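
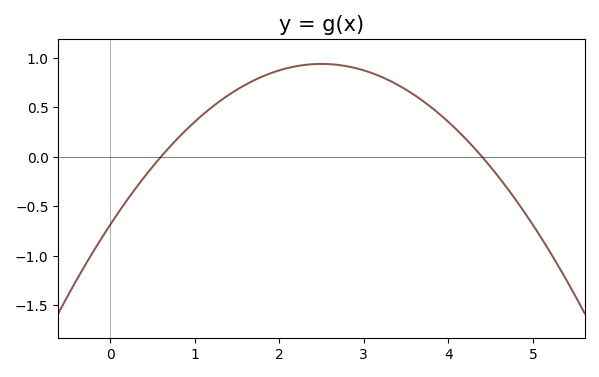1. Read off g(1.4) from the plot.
0.624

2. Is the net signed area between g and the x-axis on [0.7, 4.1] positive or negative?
positive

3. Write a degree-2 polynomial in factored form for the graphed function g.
y = -0.26(x - 0.6)(x - 4.4)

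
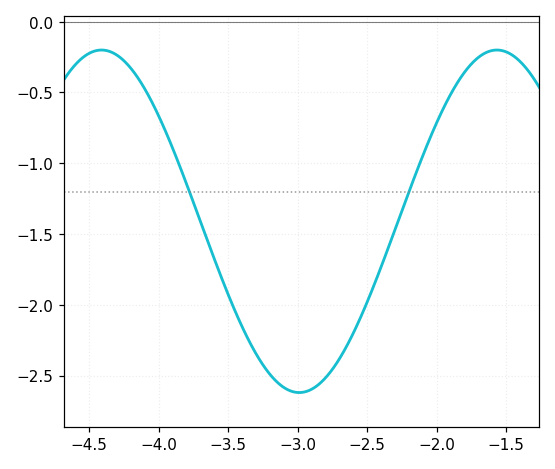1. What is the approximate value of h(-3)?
-2.6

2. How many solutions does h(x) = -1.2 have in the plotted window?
2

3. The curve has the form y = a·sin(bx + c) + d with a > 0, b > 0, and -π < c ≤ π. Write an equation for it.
y = 1.21sin(2.2x - 1.2) - 1.41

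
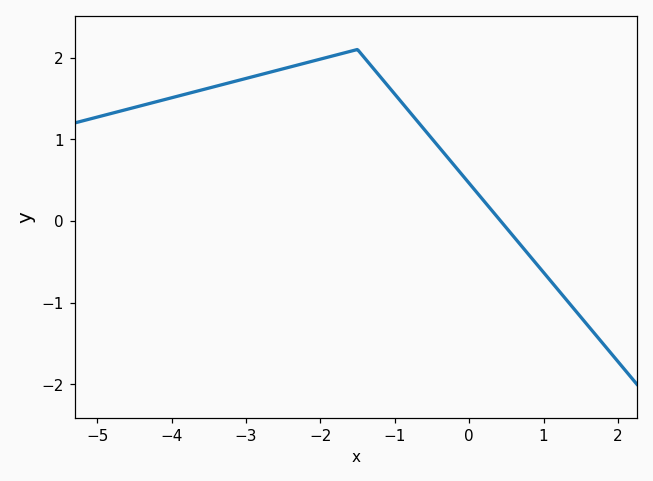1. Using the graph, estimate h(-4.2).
1.5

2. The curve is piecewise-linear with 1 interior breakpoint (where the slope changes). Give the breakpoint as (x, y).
(-1.5, 2.1)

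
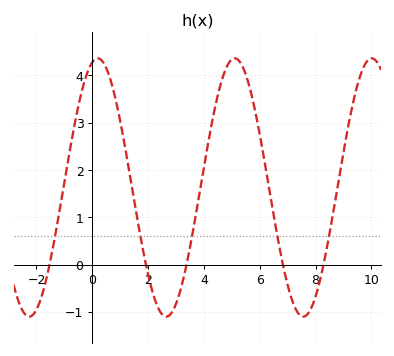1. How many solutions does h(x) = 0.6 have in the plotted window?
5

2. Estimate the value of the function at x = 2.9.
-1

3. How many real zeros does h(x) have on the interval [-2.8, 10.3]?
5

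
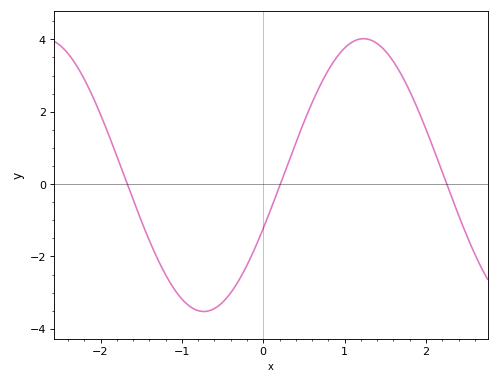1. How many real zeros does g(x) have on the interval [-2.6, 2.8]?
3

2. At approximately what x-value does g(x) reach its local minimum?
-0.7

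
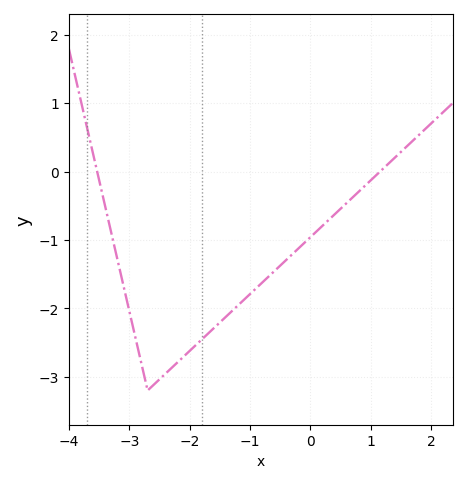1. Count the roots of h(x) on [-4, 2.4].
2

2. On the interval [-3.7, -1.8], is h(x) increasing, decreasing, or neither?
neither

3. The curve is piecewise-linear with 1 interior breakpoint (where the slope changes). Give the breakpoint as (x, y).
(-2.7, -3.2)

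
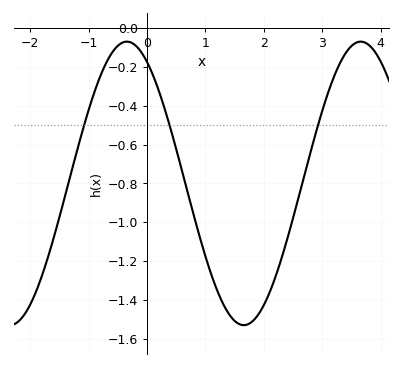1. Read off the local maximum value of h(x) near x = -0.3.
-0.07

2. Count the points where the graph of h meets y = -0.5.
3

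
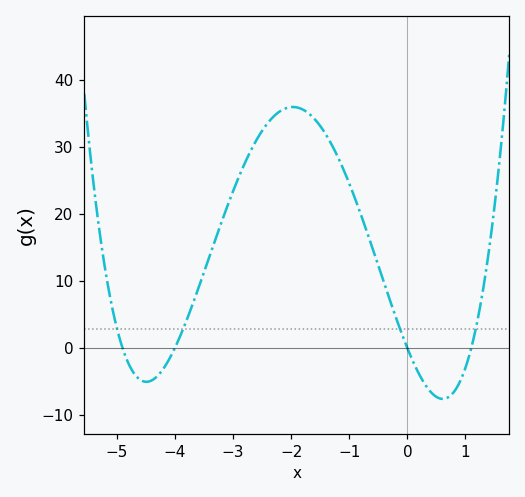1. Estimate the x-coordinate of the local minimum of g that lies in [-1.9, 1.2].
0.6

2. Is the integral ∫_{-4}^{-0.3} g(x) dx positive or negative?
positive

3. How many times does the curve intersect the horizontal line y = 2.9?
4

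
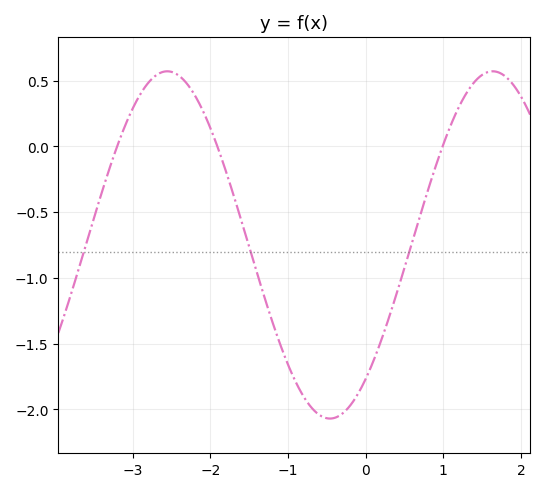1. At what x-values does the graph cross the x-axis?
-3.2, -1.9, 1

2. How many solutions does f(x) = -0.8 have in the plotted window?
3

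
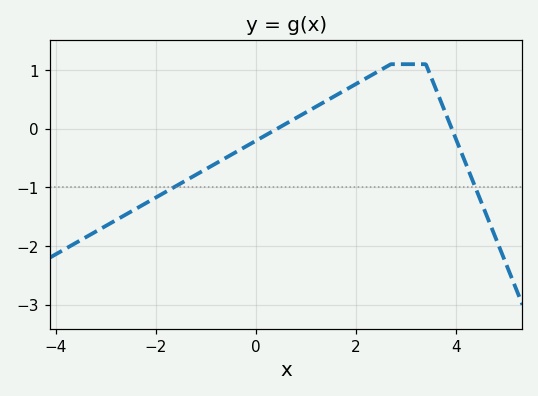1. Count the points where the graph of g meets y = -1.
2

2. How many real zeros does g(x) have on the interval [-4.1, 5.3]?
2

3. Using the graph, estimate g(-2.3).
-1.3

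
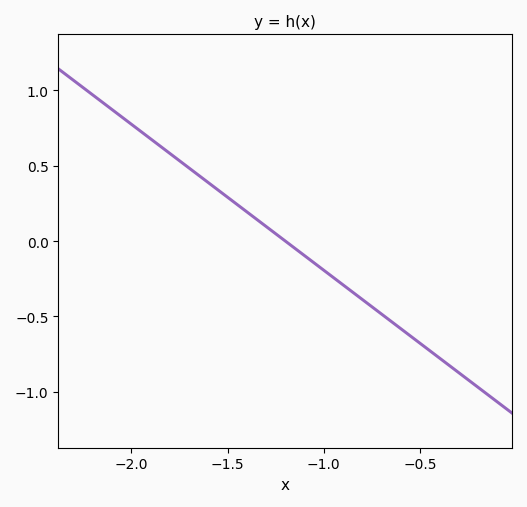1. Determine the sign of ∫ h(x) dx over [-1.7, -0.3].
negative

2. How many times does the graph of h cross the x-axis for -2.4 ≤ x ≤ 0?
1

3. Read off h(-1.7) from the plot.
0.485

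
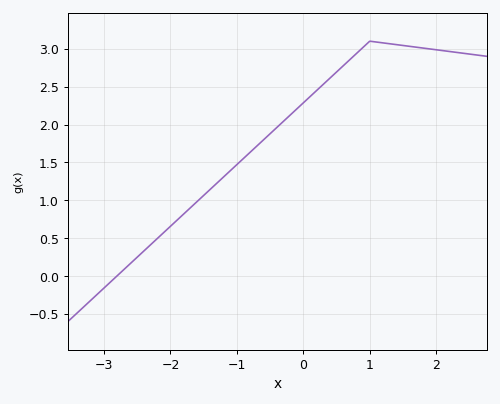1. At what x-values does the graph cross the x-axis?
-2.81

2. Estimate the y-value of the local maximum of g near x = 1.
3.1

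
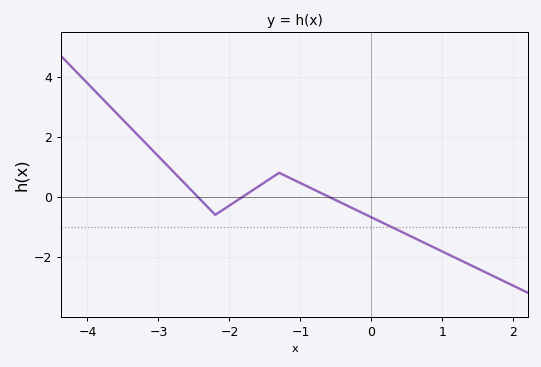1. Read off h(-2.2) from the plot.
-0.6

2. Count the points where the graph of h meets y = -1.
1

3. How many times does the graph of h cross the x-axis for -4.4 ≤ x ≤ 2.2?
3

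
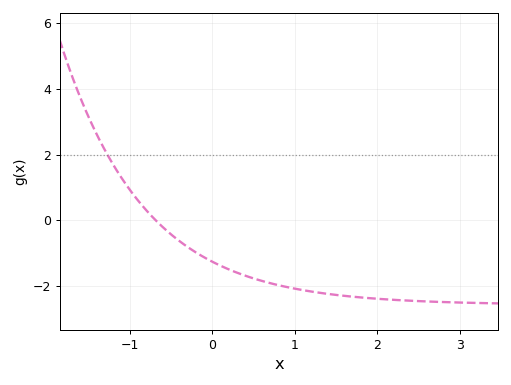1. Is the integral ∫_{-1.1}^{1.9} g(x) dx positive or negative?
negative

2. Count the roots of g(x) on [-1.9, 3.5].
1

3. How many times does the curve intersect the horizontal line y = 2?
1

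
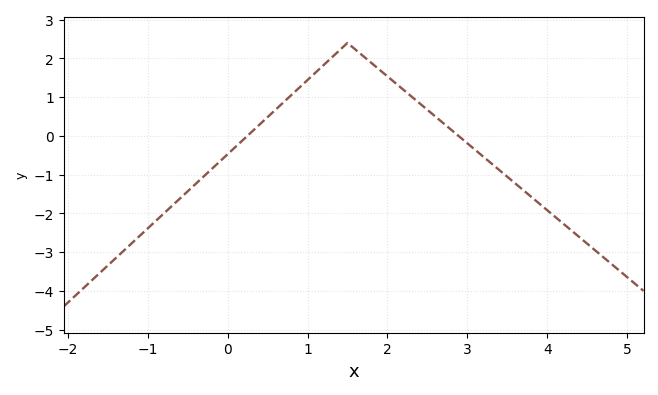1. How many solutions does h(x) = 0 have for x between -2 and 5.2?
2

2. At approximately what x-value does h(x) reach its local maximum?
1.5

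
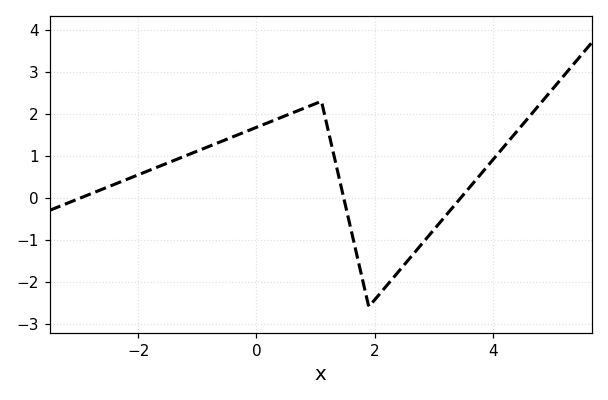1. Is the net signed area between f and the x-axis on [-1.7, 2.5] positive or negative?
positive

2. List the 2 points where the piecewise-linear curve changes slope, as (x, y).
(1.1, 2.3); (1.9, -2.6)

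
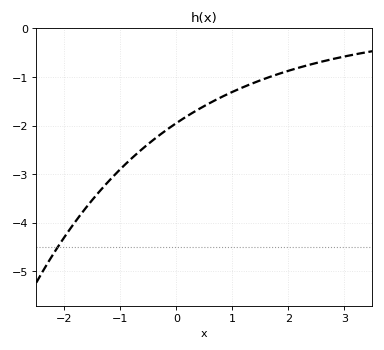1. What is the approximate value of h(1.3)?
-1.16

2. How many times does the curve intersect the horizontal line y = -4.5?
1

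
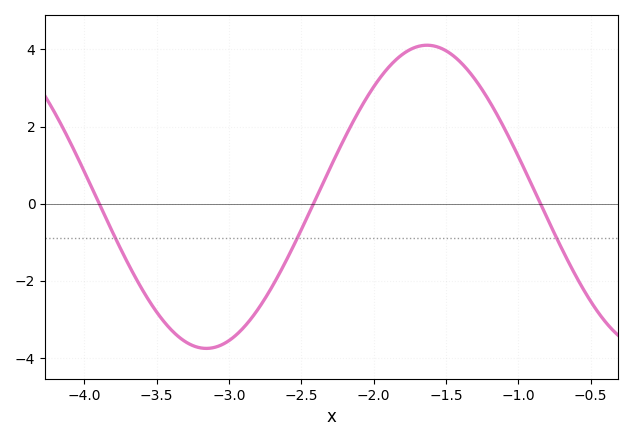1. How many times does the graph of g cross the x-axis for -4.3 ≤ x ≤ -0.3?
3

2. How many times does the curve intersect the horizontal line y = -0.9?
3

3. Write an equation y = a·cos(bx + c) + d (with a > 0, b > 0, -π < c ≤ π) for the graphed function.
y = 3.93cos(2.1x - 2.9) + 0.18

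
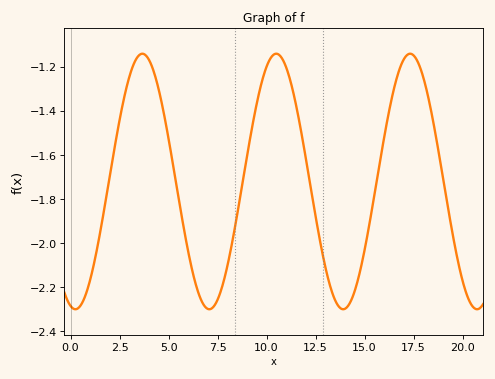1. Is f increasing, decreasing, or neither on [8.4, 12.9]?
neither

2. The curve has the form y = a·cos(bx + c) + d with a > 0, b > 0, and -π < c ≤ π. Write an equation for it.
y = 0.58cos(0.92x + 2.9) - 1.72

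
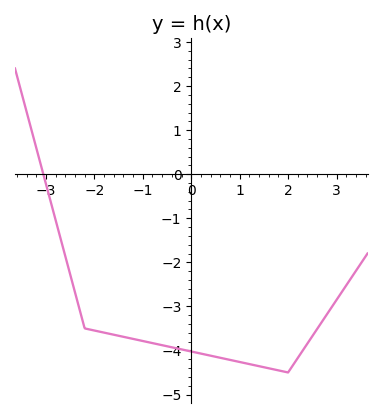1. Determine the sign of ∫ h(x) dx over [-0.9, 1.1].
negative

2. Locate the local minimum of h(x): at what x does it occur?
2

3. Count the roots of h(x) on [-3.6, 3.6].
1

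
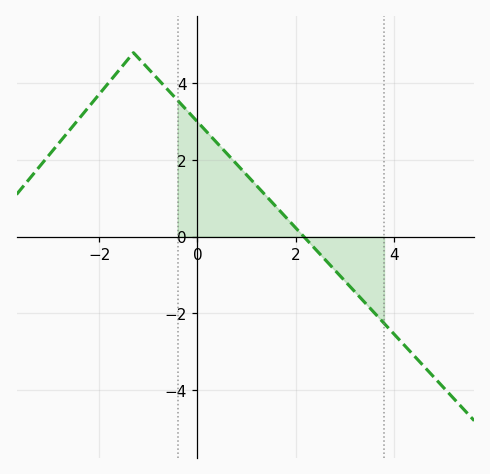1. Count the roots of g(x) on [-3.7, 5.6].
1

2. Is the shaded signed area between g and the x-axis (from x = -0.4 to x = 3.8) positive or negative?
positive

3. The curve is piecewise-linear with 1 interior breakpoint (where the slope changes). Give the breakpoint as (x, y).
(-1.3, 4.8)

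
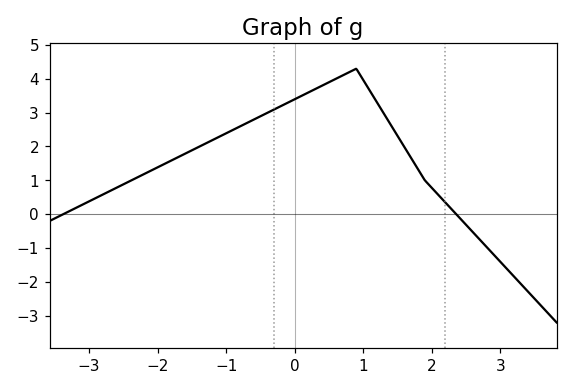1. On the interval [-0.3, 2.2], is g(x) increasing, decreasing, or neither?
neither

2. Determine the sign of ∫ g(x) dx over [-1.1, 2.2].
positive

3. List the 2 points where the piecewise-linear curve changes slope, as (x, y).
(0.9, 4.3); (1.9, 1)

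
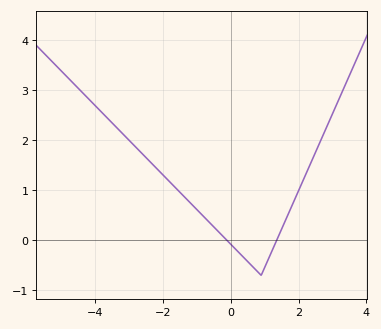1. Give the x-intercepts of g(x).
-0.109, 1.36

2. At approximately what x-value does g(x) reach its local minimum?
0.901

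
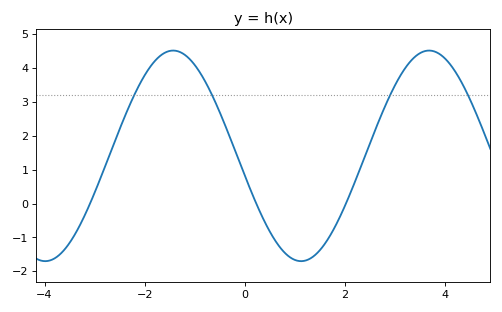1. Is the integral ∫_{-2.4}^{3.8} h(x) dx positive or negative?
positive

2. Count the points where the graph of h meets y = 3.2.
4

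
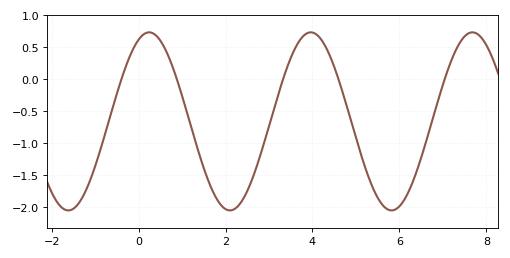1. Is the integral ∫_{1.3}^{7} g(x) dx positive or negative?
negative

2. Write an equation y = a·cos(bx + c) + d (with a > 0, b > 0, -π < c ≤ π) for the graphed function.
y = 1.39cos(1.7x - 0.41) - 0.66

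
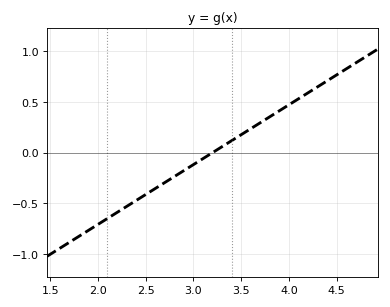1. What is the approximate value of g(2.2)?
-0.6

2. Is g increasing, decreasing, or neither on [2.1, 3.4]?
increasing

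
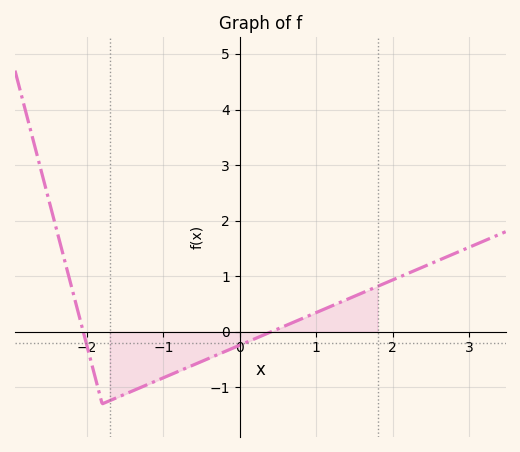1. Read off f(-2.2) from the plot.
0.8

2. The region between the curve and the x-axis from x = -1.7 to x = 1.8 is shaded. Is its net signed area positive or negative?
negative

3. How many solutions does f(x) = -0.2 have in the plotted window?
2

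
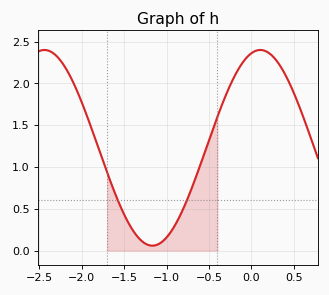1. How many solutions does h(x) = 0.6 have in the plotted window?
2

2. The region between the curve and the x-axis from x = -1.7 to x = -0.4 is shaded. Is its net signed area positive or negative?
positive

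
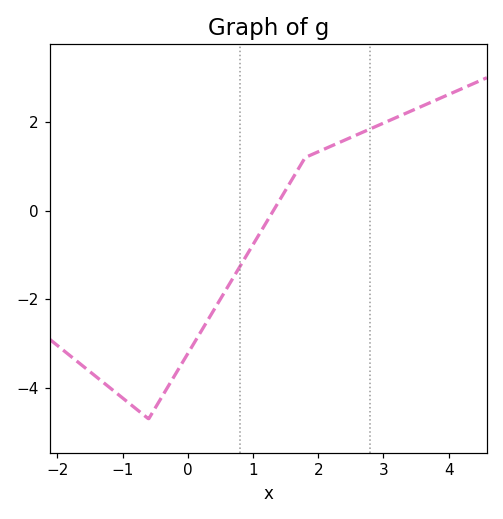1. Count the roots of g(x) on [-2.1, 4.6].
1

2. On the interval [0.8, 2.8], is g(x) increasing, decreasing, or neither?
increasing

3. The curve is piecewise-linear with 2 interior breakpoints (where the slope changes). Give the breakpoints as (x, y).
(-0.6, -4.7); (1.8, 1.2)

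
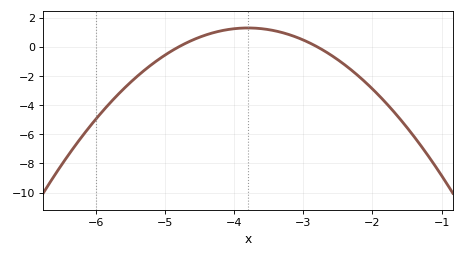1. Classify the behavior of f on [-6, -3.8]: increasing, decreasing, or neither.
increasing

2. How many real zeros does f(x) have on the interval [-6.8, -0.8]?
2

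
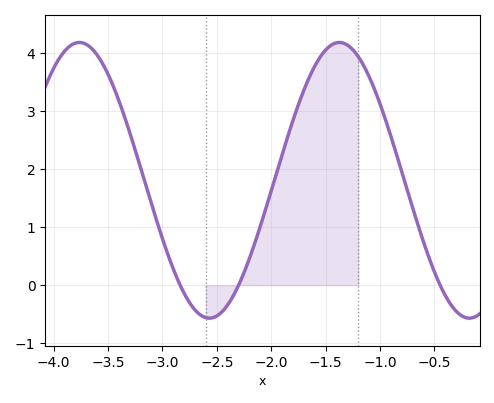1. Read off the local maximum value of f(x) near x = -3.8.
4.19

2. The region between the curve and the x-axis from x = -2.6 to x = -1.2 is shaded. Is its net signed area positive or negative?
positive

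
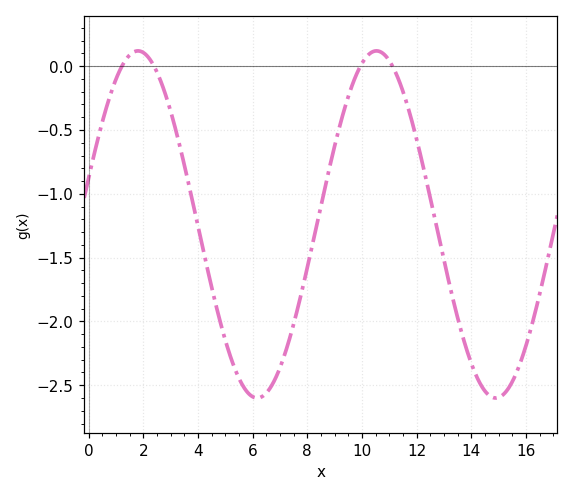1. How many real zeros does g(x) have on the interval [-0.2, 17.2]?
4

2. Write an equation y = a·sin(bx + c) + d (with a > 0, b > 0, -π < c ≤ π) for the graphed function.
y = 1.36sin(0.72x + 0.27) - 1.24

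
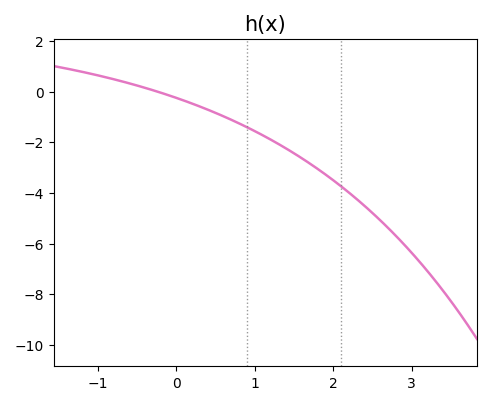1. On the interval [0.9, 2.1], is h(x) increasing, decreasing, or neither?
decreasing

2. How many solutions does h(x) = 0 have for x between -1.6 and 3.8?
1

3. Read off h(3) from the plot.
-6.4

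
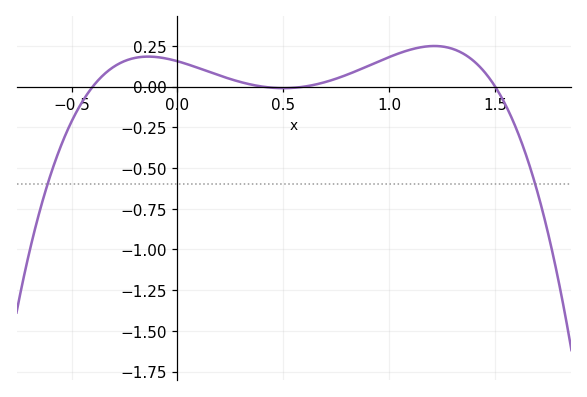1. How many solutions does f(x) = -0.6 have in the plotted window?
2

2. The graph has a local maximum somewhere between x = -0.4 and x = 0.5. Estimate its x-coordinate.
-0.138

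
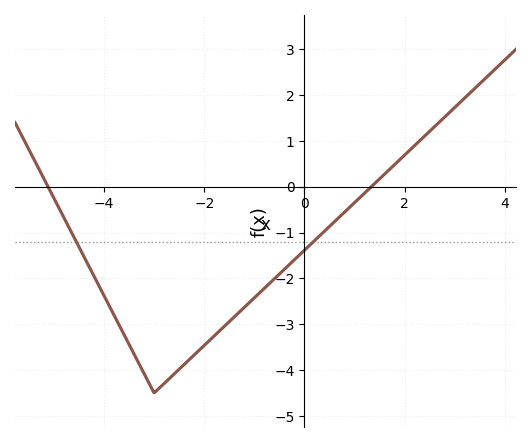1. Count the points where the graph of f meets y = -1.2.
2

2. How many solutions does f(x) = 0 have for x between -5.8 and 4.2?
2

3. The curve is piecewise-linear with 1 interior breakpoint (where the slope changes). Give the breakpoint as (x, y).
(-3, -4.5)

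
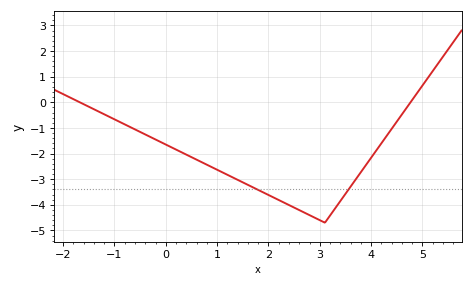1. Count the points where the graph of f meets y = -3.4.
2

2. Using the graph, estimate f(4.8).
0.093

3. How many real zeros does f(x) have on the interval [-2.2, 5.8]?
2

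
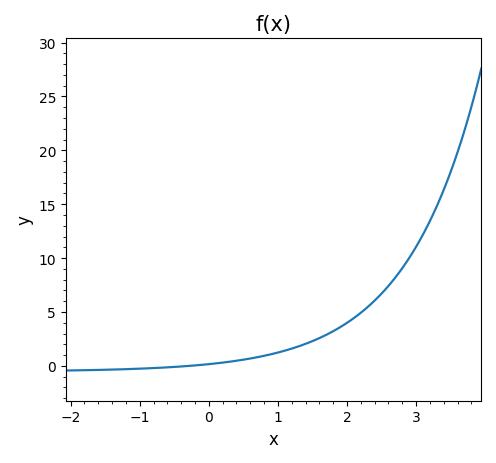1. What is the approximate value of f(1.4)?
2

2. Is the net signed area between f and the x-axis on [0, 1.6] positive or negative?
positive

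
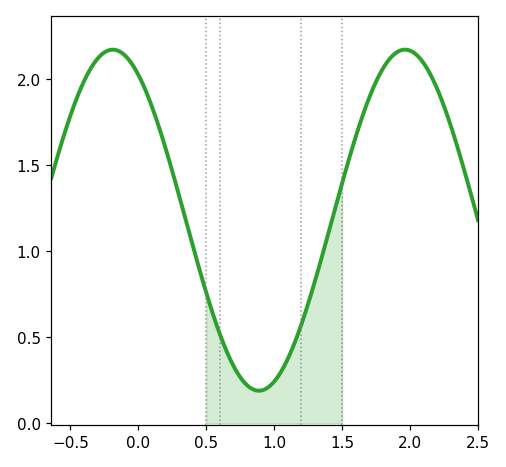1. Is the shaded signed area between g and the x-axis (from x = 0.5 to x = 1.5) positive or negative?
positive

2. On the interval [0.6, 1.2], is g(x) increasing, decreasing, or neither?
neither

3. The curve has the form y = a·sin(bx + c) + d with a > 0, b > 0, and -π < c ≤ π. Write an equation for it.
y = 0.99sin(2.92x + 2.12) + 1.18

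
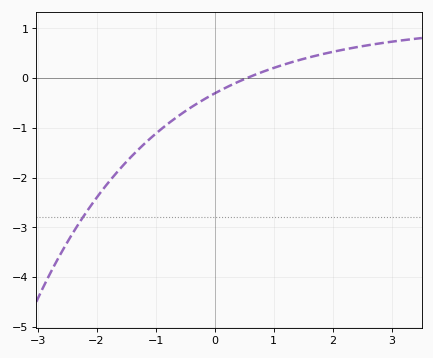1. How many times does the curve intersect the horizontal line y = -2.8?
1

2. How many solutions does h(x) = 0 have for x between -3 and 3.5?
1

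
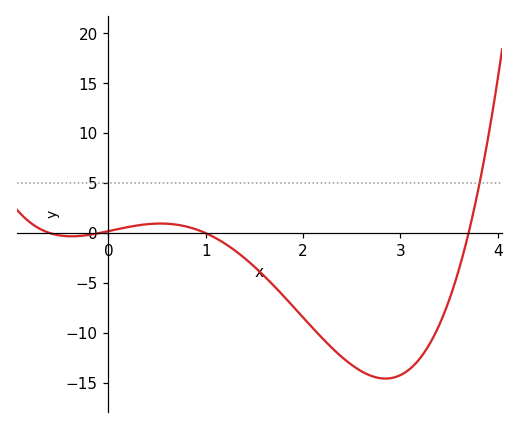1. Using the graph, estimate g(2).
-8.45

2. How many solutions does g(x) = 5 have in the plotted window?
1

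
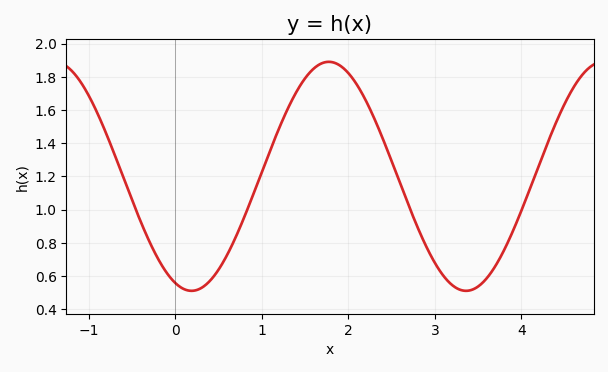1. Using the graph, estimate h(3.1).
0.6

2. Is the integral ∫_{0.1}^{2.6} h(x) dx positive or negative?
positive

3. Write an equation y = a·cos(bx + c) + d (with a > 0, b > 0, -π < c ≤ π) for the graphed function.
y = 0.69cos(2x + 2.8) + 1.2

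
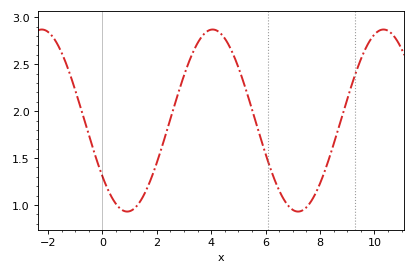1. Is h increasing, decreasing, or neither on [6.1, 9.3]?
neither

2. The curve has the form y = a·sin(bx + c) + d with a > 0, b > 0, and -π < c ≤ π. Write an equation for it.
y = 0.97sin(1x - 2.48) + 1.9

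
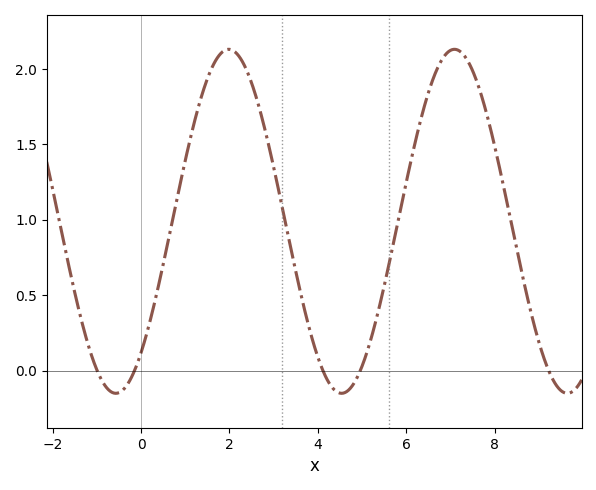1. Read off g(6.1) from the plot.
1.38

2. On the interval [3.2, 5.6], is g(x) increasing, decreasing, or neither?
neither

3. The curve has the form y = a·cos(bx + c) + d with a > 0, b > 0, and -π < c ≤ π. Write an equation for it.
y = 1.14cos(1.23x - 2.44) + 0.99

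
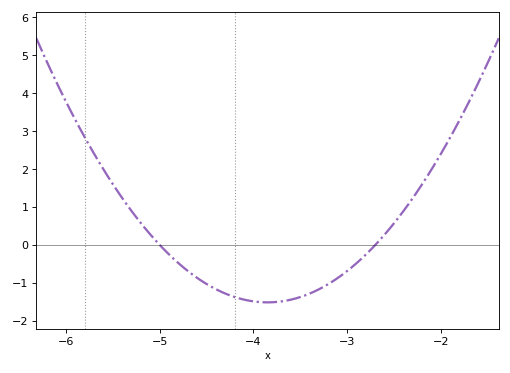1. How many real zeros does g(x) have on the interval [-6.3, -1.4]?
2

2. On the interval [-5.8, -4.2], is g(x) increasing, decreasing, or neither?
decreasing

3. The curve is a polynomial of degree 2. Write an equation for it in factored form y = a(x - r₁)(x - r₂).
y = 1.14(x + 5)(x + 2.7)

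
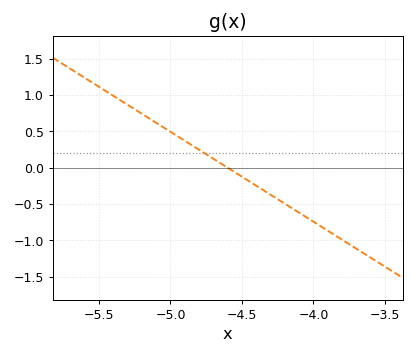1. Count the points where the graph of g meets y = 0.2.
1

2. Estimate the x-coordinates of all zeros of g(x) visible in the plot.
-4.6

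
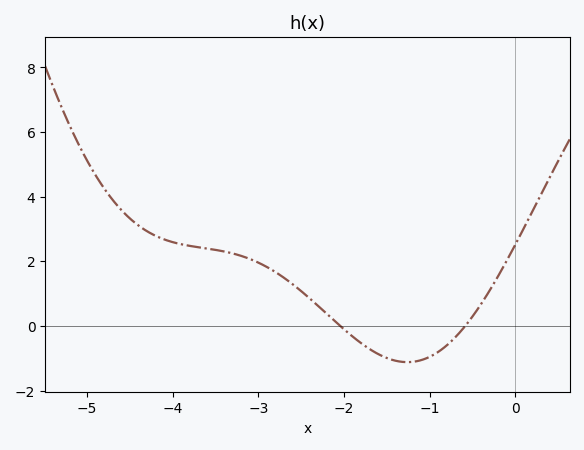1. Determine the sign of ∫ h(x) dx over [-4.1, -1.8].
positive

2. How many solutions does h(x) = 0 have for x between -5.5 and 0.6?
2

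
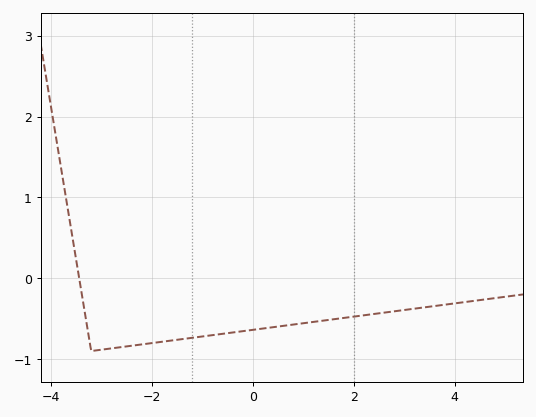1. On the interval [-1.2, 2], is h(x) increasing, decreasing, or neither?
increasing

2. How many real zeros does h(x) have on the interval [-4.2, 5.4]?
1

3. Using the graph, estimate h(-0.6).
-0.687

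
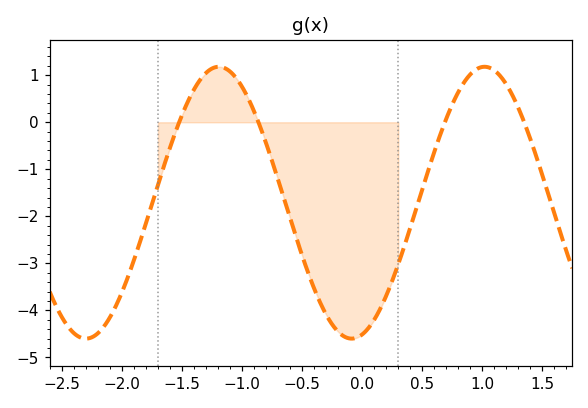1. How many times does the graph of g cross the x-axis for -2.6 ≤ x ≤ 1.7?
4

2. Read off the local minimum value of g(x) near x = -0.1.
-4.6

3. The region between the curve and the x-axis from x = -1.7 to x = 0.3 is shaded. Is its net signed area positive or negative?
negative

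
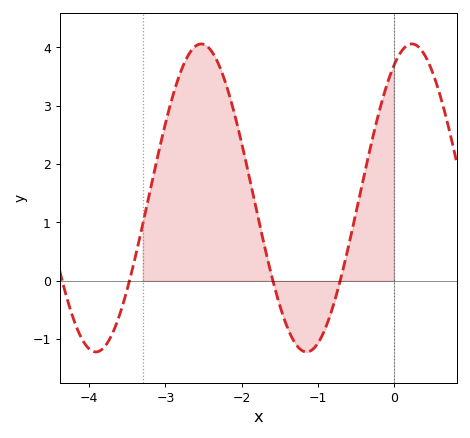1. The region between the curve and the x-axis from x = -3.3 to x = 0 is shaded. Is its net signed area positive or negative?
positive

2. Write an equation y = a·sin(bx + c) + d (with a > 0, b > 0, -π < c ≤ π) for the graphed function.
y = 2.64sin(2.3x + 1) + 1.42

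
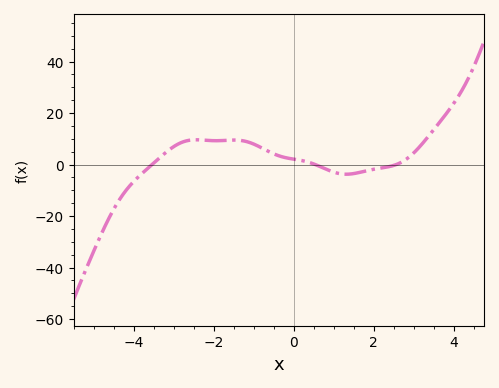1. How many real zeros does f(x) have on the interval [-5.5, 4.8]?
3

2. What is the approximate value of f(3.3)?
9.65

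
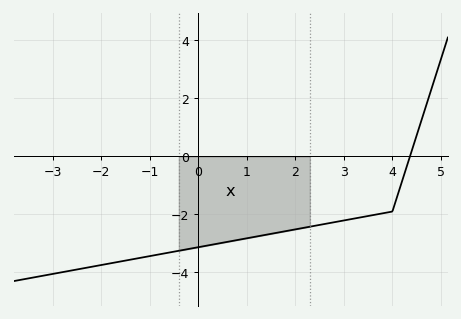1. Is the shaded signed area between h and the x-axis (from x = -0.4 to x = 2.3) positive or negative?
negative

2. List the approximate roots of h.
4.36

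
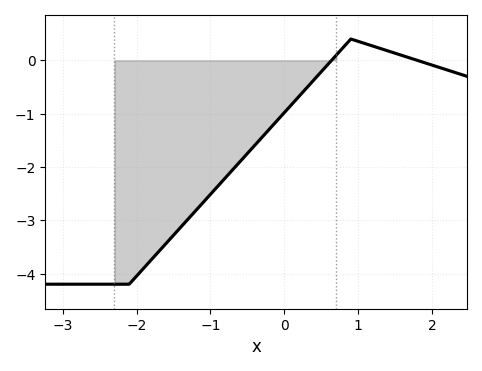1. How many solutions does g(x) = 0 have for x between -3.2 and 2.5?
2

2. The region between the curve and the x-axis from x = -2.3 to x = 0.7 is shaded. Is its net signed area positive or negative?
negative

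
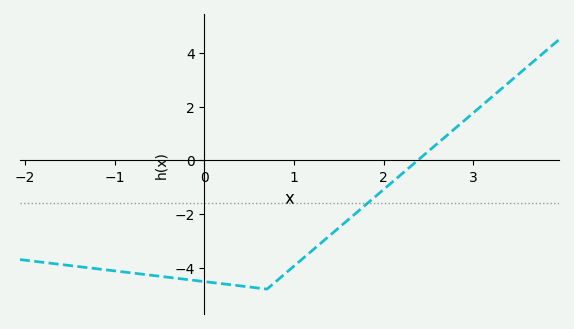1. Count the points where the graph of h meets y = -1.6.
1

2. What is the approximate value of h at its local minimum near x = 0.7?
-4.8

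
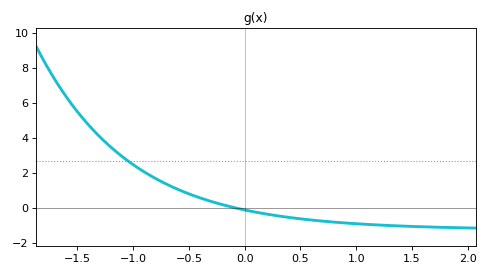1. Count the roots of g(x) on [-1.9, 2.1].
1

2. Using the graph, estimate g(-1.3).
4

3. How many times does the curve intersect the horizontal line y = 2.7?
1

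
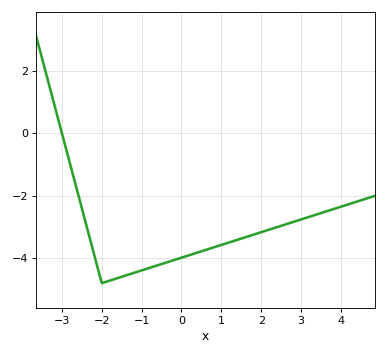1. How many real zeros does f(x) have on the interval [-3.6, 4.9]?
1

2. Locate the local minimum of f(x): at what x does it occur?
-2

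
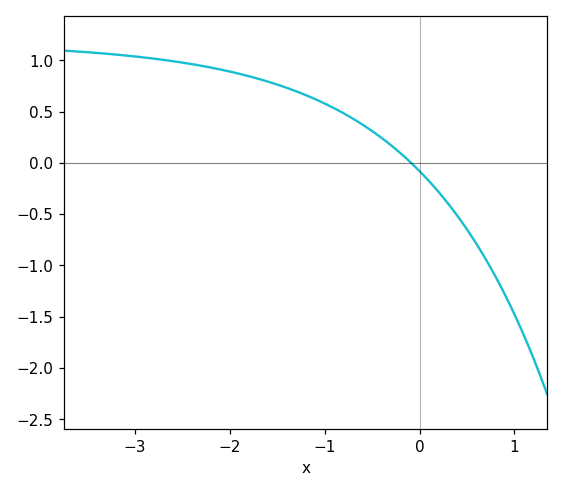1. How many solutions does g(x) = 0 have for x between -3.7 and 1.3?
1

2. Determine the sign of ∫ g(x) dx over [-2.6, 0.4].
positive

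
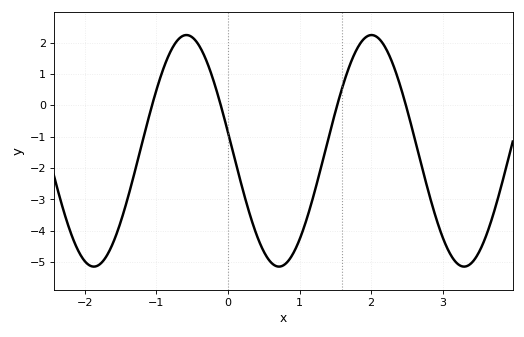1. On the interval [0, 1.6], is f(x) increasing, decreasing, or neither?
neither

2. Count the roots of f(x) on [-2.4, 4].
4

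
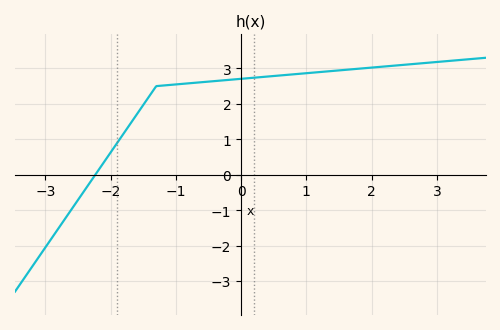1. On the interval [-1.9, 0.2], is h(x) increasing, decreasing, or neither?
increasing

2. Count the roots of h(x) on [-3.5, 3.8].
1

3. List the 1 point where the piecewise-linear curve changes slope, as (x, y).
(-1.3, 2.5)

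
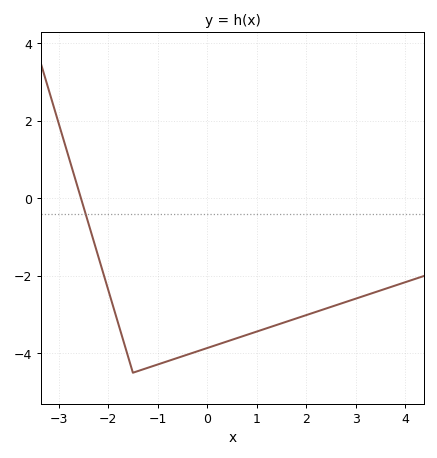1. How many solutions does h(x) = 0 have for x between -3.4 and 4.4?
1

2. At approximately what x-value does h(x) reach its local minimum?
-1.4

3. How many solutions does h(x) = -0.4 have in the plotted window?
1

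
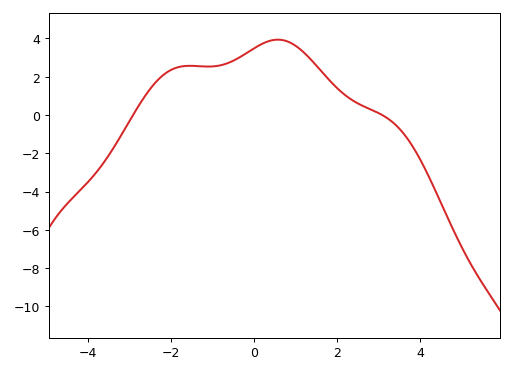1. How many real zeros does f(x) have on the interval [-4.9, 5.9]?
2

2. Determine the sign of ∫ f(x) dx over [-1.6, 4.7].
positive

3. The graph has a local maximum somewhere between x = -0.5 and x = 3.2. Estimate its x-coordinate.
0.6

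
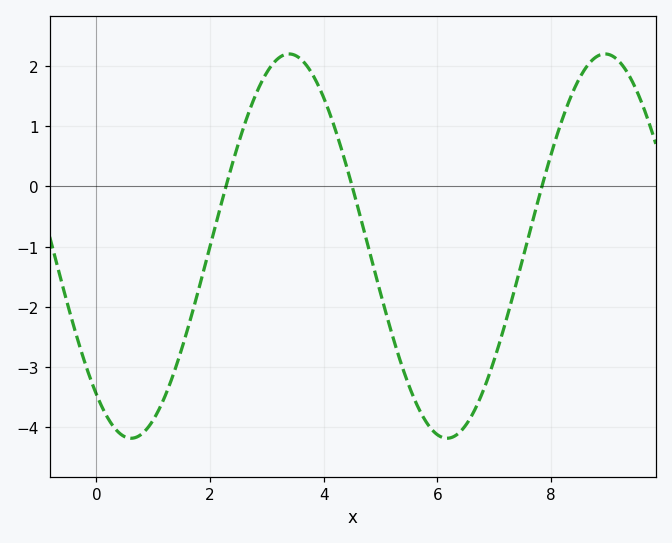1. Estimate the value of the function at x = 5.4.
-3.04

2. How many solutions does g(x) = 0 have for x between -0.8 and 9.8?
3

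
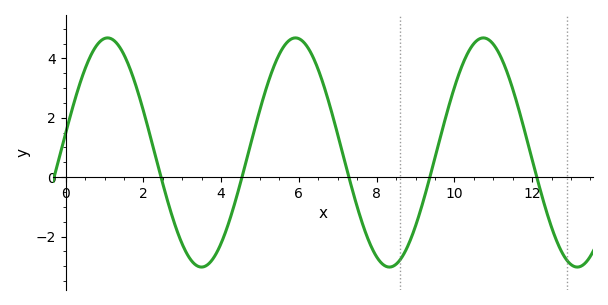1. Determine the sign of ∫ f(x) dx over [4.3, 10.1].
positive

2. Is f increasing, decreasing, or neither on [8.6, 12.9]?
neither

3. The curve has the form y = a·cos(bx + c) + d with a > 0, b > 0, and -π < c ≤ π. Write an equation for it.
y = 3.86cos(1.3x - 1.4) + 0.83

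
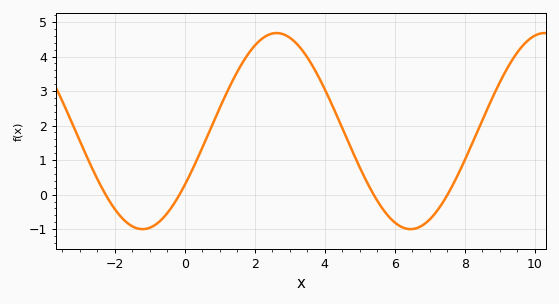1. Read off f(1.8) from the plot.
4.06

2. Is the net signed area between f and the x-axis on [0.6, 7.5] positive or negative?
positive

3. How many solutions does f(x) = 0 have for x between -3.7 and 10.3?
4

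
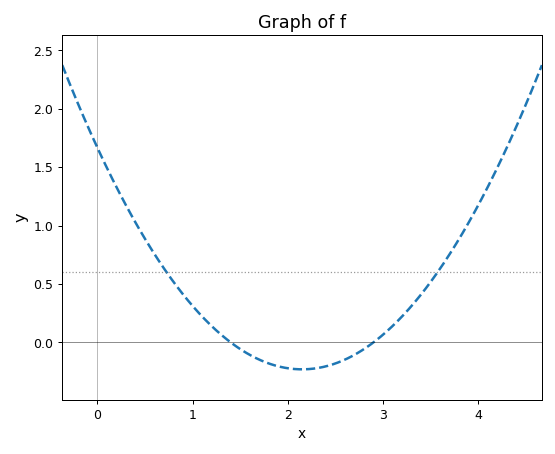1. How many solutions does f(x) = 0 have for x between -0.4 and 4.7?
2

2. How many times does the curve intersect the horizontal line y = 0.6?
2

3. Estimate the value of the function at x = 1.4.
0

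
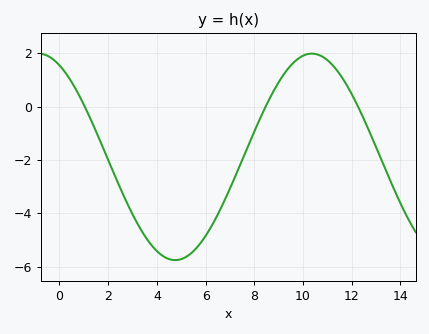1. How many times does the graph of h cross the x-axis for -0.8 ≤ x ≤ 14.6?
3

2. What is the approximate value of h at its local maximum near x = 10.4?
2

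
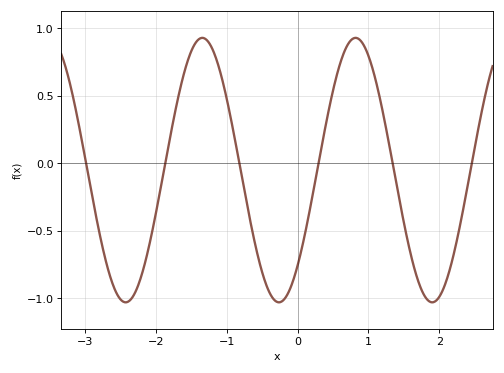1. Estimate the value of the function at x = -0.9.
0.2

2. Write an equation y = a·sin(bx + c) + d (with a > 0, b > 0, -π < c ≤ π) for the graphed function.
y = 0.98sin(2.9x - 0.8) - 0.05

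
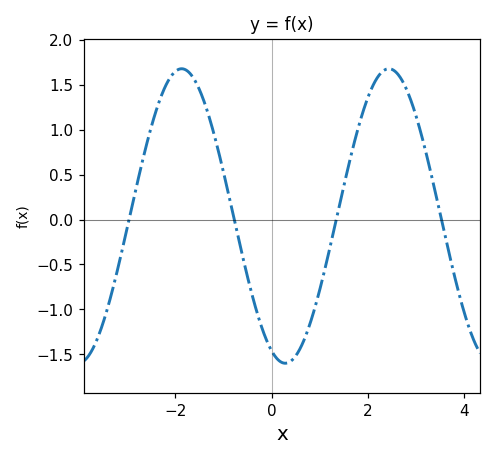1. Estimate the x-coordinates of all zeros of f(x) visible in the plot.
-3, -0.8, 1.4, 3.6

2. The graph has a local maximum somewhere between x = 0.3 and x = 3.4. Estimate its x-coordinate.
2.4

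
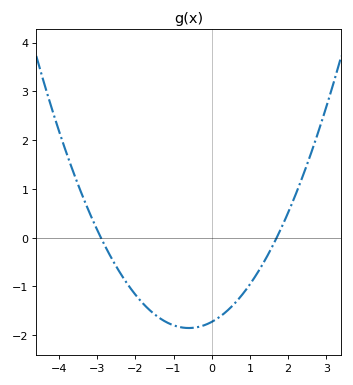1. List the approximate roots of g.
-3, 1.8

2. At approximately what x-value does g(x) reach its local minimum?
-0.6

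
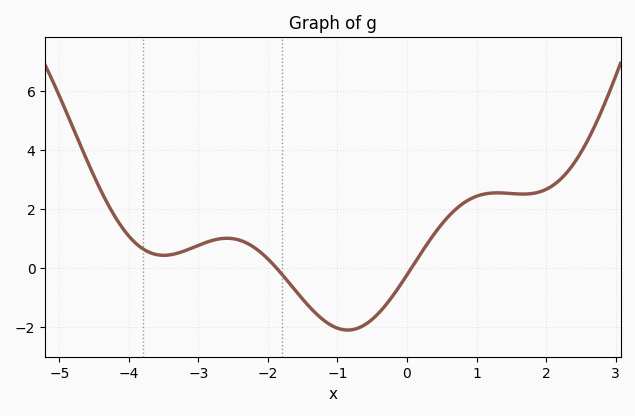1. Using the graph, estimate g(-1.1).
-1.93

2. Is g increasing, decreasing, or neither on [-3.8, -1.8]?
neither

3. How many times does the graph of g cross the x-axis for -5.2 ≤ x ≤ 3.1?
2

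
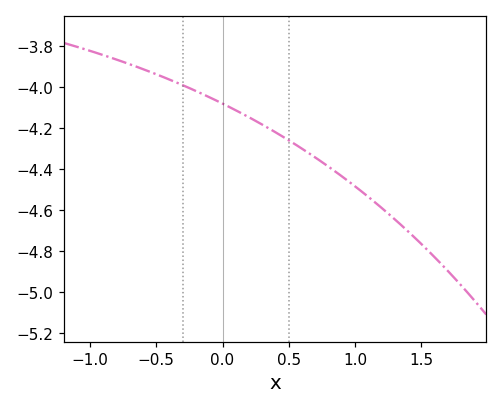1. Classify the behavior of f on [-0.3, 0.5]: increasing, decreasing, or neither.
decreasing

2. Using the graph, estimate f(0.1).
-4.12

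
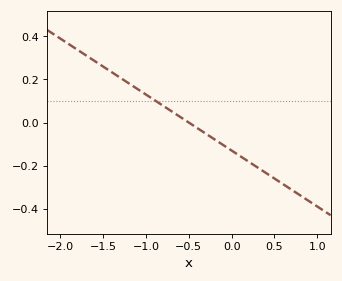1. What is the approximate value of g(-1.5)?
0.26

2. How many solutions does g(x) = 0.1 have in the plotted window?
1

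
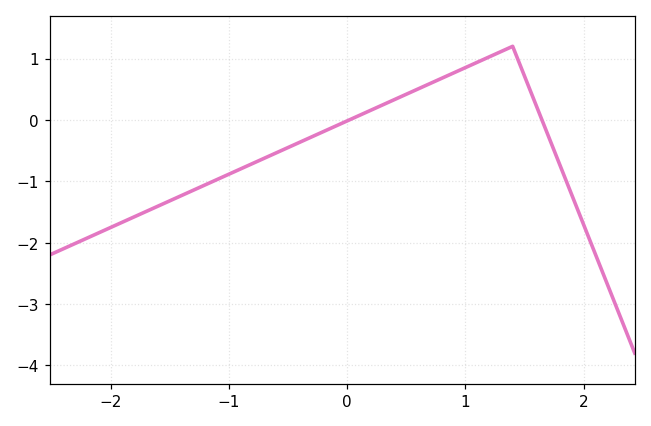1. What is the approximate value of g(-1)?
-0.884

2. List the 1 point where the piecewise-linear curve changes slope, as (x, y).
(1.4, 1.2)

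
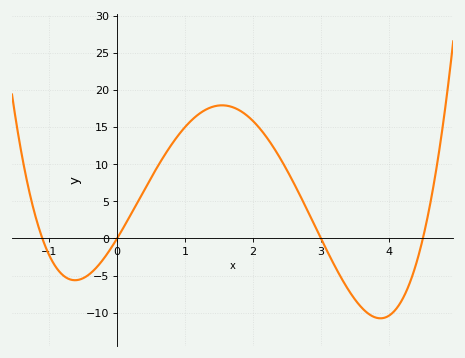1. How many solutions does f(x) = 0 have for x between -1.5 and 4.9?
4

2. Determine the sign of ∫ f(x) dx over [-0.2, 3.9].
positive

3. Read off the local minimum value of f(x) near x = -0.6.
-5.63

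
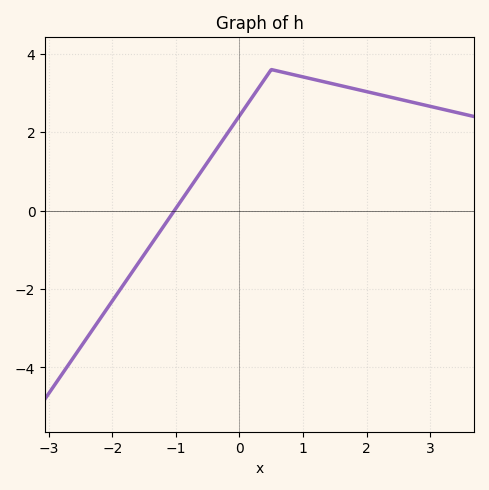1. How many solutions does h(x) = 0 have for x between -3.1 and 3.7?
1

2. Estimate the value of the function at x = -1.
0.058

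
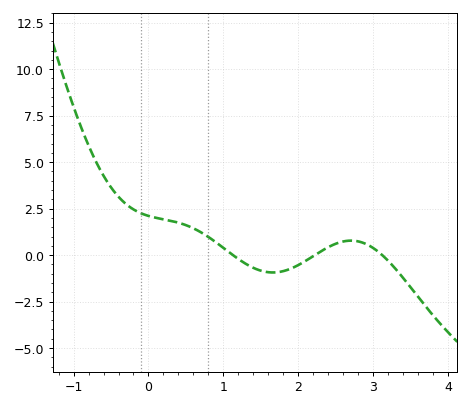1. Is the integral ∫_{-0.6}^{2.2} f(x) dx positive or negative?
positive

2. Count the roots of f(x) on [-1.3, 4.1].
3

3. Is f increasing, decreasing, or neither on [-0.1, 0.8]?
decreasing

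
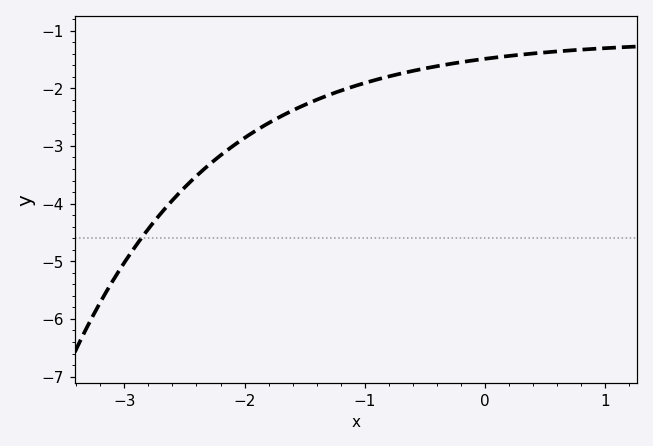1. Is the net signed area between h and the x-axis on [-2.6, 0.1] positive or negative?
negative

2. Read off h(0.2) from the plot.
-1.4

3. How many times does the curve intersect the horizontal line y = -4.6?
1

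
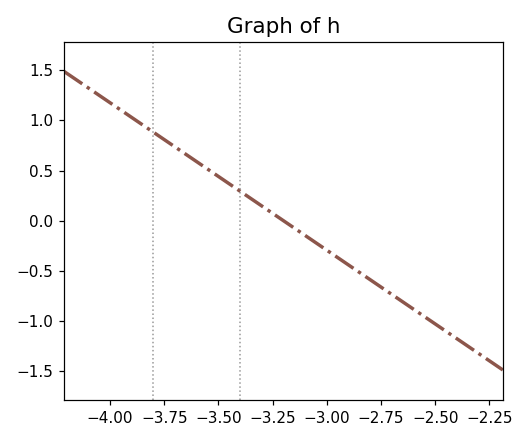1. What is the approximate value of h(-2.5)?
-1.03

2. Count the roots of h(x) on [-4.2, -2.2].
1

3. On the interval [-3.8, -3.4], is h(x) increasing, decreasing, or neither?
decreasing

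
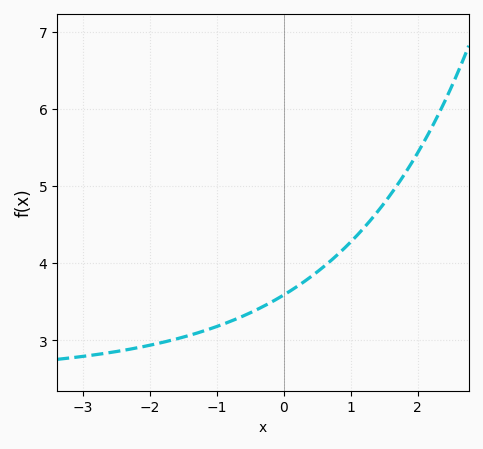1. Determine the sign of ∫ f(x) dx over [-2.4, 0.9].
positive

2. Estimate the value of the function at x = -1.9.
2.96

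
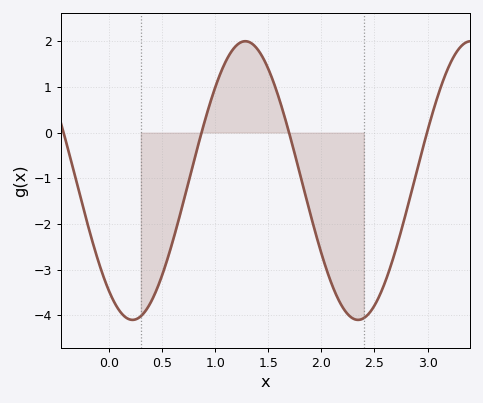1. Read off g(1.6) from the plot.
0.761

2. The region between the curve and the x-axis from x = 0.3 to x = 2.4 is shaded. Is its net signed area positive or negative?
negative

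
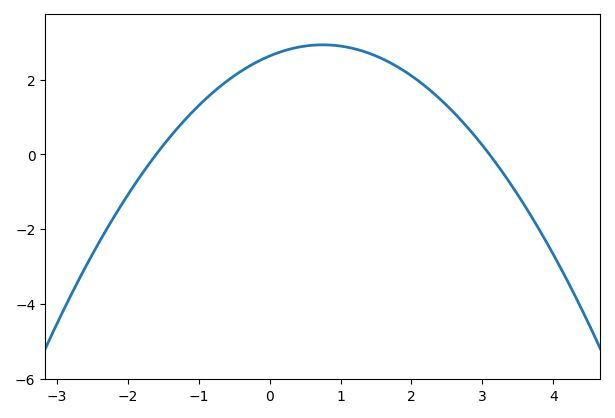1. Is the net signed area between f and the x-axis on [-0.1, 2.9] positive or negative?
positive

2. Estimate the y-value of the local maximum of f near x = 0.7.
3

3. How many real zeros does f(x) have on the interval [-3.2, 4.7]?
2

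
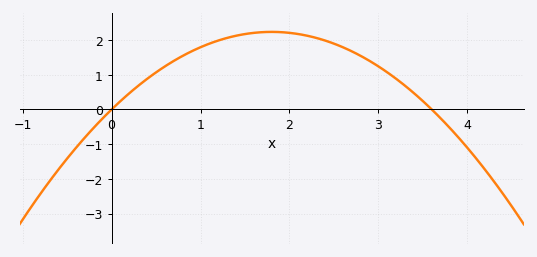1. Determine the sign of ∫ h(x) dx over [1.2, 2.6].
positive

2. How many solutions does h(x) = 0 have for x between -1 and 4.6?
2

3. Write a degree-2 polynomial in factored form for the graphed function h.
y = -0.69(x - 0)(x - 3.6)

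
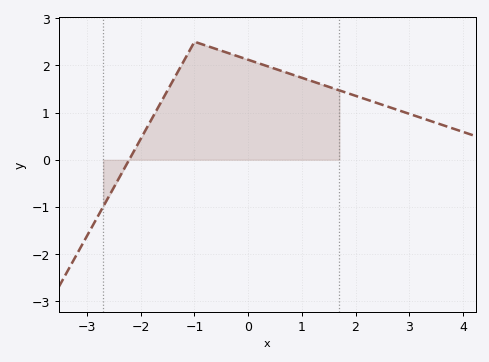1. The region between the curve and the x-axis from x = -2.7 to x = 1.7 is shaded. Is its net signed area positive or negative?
positive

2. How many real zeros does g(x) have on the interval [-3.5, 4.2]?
1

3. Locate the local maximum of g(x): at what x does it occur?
-0.998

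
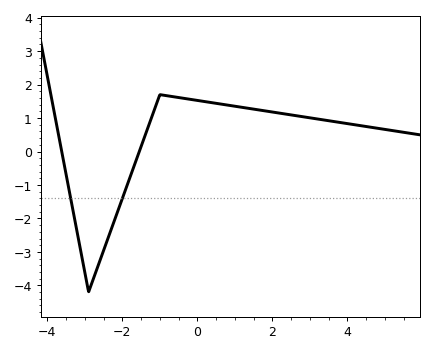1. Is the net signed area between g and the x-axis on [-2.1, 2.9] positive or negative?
positive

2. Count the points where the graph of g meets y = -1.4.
2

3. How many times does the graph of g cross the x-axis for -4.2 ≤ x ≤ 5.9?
2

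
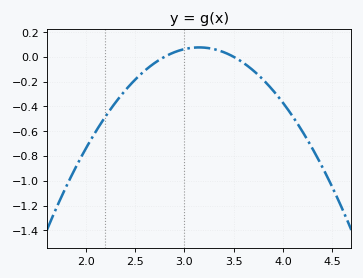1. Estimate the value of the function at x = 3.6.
-0.05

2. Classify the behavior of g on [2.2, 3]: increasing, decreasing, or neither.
increasing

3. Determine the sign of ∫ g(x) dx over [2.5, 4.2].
negative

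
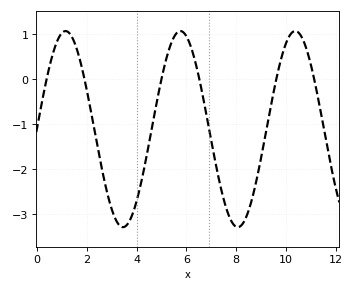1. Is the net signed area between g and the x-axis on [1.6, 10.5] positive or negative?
negative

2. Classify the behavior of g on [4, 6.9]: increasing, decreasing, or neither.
neither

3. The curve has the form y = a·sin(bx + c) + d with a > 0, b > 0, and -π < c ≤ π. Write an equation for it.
y = 2.18sin(1.36x + 0.02) - 1.11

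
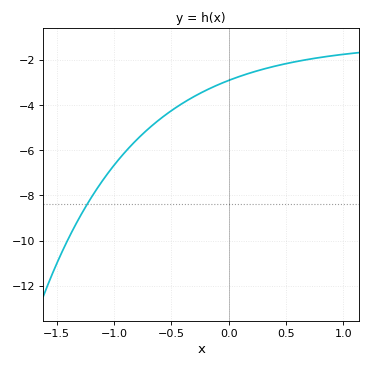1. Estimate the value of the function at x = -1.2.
-8.2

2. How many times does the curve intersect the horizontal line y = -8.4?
1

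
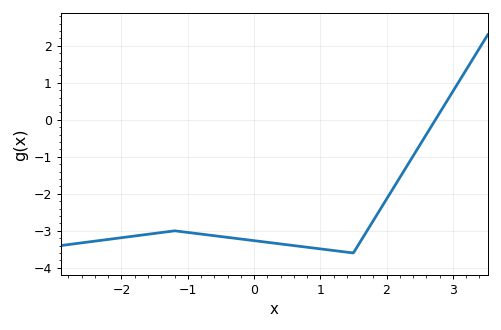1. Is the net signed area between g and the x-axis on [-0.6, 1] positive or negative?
negative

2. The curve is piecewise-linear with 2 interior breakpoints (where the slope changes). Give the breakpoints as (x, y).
(-1.2, -3); (1.5, -3.6)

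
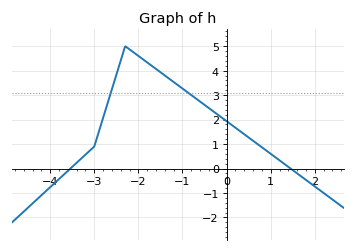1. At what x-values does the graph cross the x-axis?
-3.54, 1.45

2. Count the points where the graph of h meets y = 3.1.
2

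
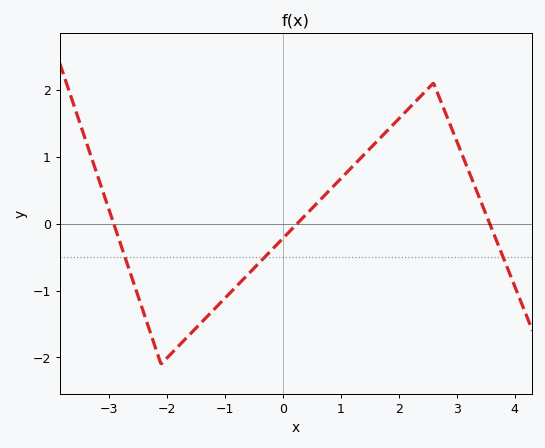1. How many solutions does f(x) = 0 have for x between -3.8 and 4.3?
3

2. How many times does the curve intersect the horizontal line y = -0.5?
3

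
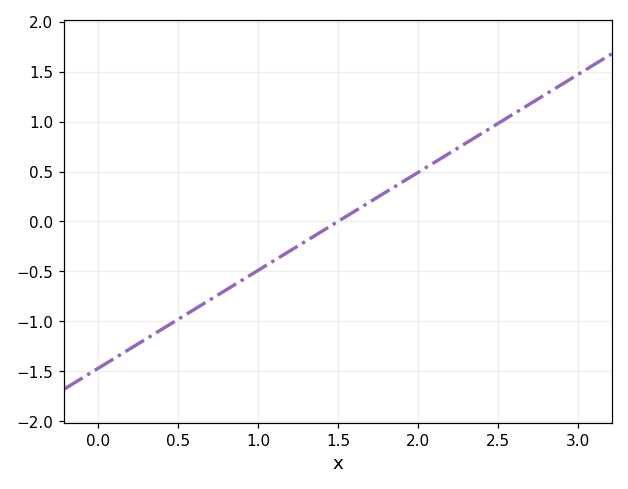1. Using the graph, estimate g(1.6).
0.1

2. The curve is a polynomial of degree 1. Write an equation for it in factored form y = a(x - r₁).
y = 0.98(x - 1.5)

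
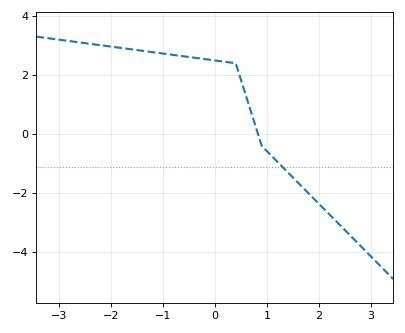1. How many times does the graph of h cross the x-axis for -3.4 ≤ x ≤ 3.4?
1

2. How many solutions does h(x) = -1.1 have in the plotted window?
1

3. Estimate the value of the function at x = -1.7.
2.89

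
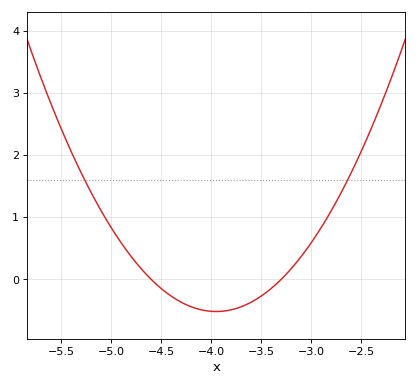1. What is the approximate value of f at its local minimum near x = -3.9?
-0.52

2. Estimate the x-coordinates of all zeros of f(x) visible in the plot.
-4.6, -3.3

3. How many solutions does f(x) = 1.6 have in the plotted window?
2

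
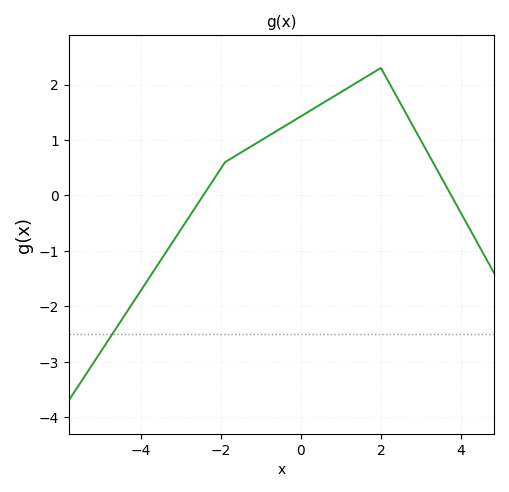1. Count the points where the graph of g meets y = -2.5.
1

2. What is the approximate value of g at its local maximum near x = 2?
2.3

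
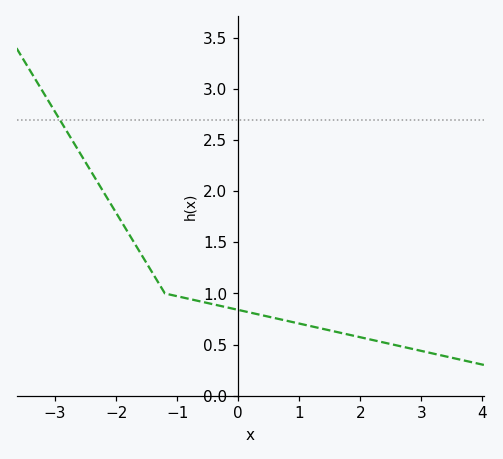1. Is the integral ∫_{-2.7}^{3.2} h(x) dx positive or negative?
positive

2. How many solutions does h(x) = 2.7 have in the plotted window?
1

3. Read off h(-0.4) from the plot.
0.893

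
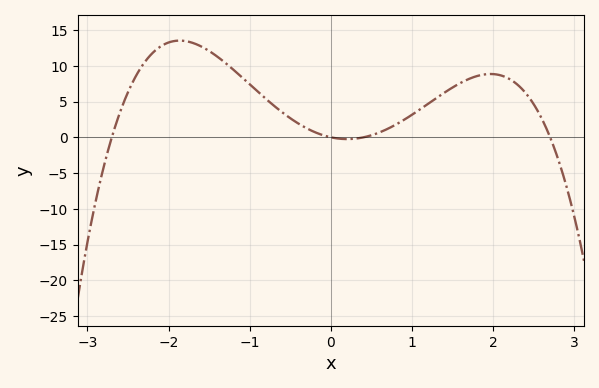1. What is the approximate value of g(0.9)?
2.45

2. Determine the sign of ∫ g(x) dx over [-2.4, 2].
positive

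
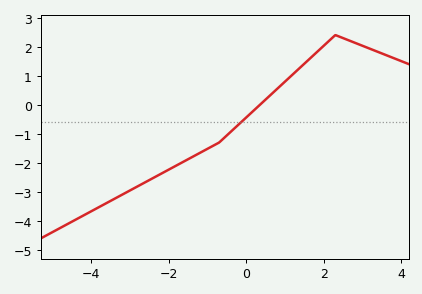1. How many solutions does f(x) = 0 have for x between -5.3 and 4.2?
1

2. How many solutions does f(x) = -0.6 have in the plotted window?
1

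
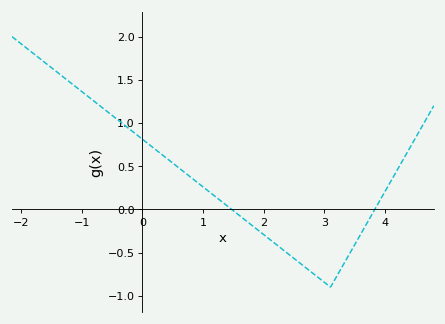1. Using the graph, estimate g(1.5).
0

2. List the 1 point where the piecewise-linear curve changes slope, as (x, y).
(3.1, -0.9)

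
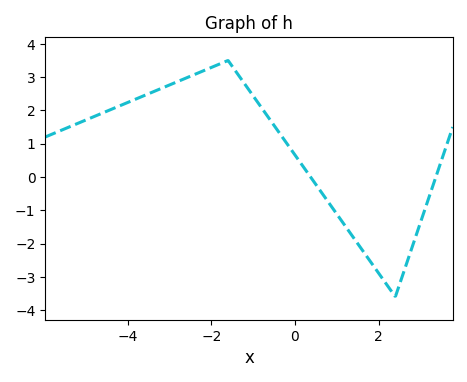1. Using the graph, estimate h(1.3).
-1.6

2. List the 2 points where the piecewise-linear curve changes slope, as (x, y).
(-1.6, 3.5); (2.4, -3.6)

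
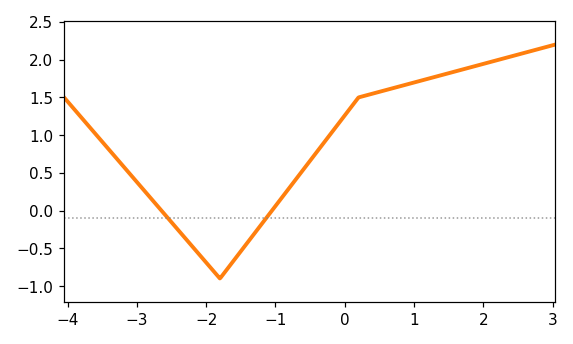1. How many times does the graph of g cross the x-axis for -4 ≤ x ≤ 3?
2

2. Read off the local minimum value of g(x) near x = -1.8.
-0.9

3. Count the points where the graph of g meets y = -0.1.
2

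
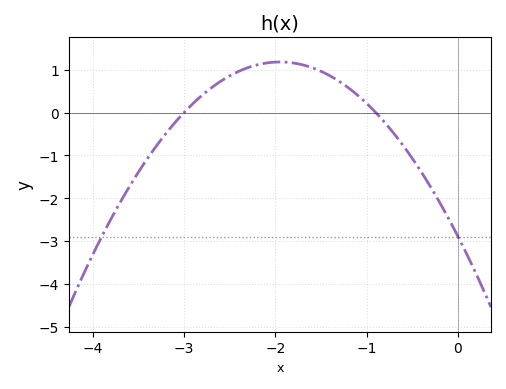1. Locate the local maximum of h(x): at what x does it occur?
-2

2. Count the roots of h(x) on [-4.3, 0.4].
2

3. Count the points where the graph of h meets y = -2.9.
2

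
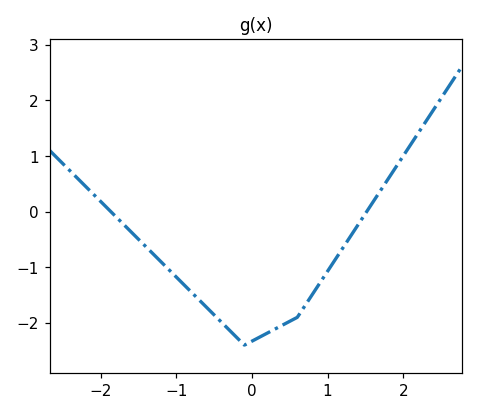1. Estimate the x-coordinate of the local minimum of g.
-0.099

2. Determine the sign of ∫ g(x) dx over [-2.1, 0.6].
negative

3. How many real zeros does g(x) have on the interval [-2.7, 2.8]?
2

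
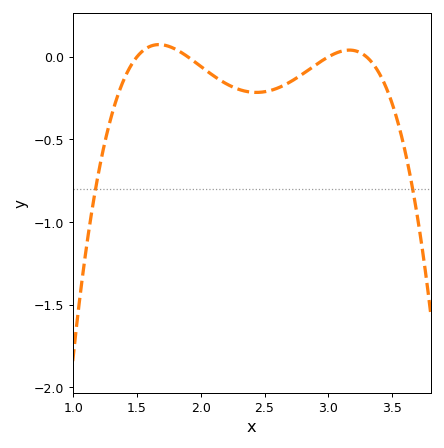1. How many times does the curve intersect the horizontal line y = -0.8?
2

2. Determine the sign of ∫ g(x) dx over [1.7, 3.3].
negative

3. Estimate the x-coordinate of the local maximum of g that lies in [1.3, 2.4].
1.65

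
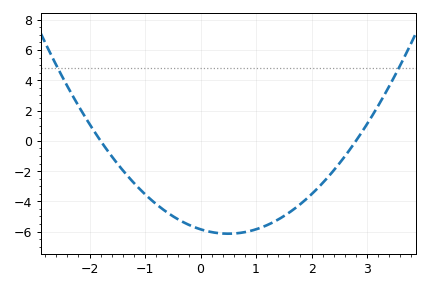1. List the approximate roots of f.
-1.8, 2.8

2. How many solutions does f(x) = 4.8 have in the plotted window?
2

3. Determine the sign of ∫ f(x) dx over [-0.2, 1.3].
negative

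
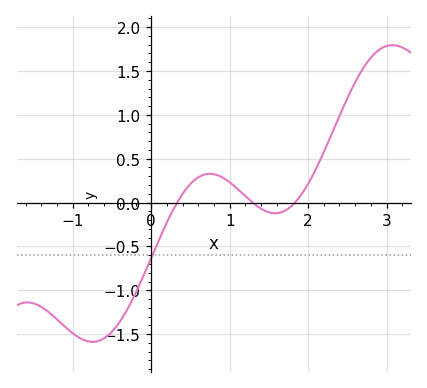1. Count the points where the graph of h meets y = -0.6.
1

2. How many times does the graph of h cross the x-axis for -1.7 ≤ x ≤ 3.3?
3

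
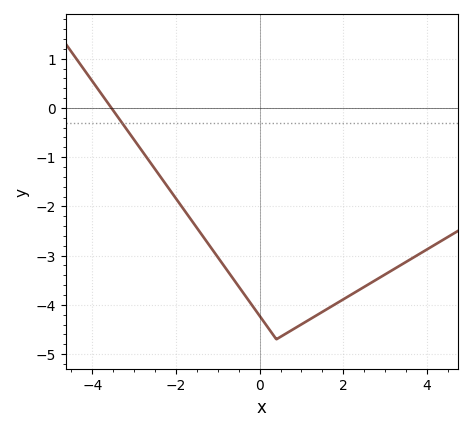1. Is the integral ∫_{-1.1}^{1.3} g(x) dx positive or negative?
negative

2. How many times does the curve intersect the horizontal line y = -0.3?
1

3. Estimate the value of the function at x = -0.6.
-3.51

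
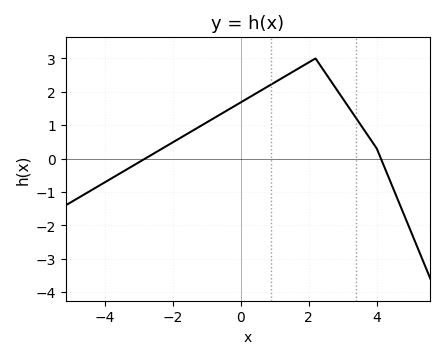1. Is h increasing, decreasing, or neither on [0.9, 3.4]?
neither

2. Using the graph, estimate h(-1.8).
0.6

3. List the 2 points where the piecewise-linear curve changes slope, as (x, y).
(2.2, 3); (4, 0.3)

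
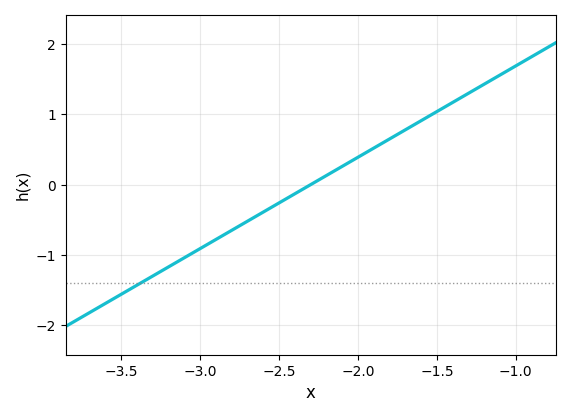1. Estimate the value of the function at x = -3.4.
-1.43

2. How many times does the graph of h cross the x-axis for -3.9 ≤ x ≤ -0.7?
1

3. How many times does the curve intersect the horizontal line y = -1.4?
1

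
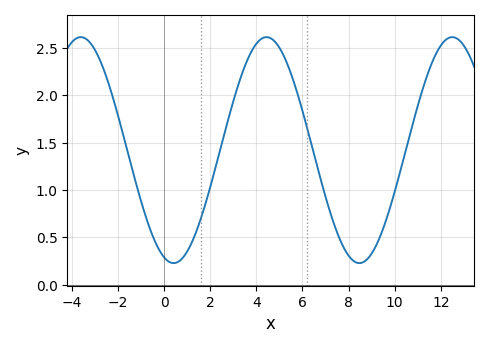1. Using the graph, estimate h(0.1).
0.265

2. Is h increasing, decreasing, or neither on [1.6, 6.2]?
neither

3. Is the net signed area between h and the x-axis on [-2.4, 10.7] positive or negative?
positive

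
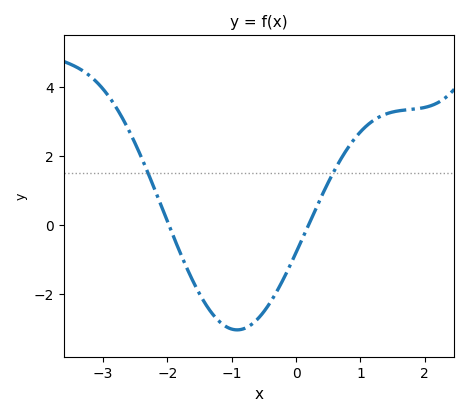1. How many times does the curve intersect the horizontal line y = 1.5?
2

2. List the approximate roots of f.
-2, 0.2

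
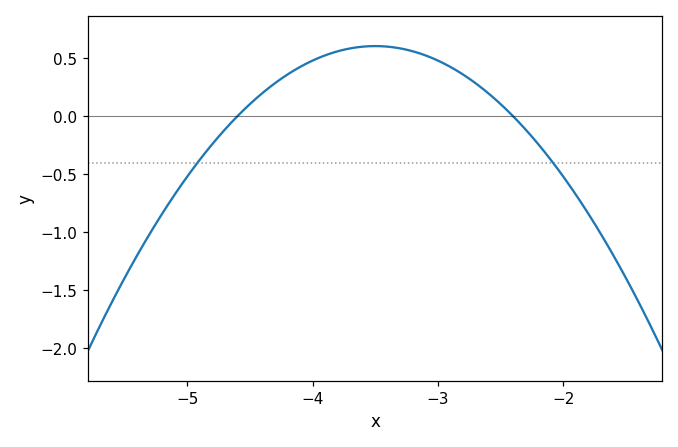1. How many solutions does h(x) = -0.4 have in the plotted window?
2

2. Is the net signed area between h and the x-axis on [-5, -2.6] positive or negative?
positive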